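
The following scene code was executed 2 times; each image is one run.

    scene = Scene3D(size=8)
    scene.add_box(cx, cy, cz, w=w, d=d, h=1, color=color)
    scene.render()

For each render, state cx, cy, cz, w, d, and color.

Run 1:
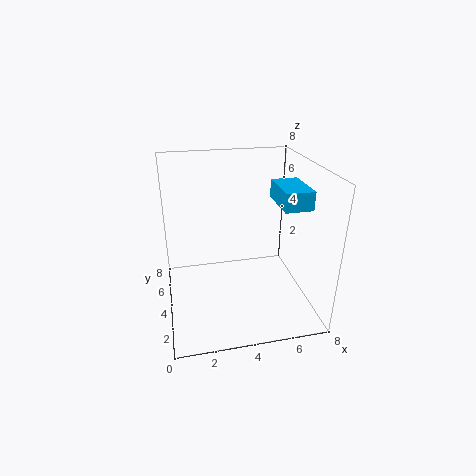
cx = 6
cy = 2.25
cz = 6
w = 1.5
d = 2.5
color = 'deepskyblue'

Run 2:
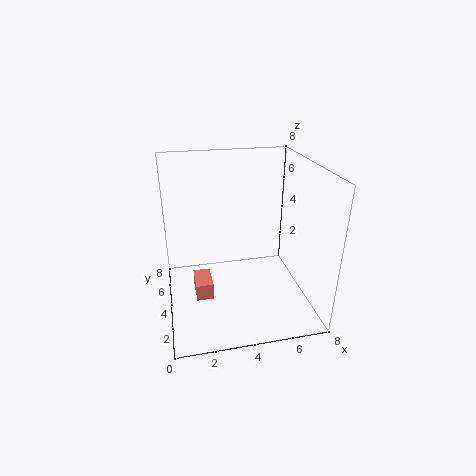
cx = 1.5
cy = 3.75
cz = 0.25
w = 1
d = 1.75
color = 'salmon'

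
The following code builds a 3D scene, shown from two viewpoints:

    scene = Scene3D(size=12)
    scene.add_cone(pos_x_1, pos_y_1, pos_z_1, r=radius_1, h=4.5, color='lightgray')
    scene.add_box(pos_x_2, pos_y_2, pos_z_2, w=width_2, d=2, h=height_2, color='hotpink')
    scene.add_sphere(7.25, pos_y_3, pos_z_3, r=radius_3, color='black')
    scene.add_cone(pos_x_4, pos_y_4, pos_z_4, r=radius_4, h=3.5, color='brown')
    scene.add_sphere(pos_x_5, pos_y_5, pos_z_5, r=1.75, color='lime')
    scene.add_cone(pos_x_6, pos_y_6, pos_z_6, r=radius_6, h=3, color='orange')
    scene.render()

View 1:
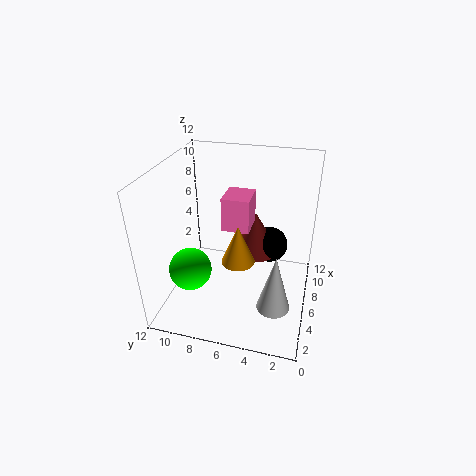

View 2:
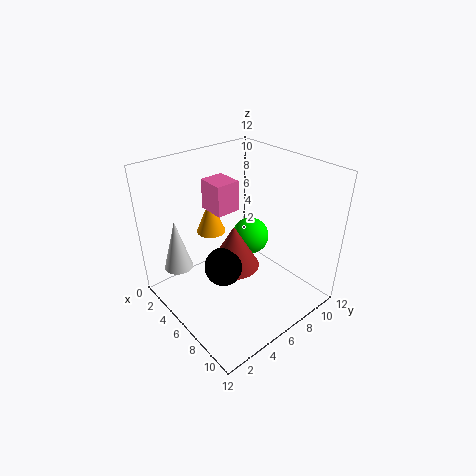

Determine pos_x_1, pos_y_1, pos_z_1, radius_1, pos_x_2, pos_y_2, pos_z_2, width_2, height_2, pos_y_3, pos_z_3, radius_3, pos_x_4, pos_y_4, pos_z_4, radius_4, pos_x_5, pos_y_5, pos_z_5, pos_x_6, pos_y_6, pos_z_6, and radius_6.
pos_x_1 = 2.25, pos_y_1 = 2.25, pos_z_1 = 2.75, radius_1 = 1.25, pos_x_2 = 3.25, pos_y_2 = 4.5, pos_z_2 = 8.25, width_2 = 2.25, height_2 = 2.5, pos_y_3 = 3.5, pos_z_3 = 5, radius_3 = 1.5, pos_x_4 = 7, pos_y_4 = 4.75, pos_z_4 = 4.5, radius_4 = 2, pos_x_5 = 3.75, pos_y_5 = 9.5, pos_z_5 = 3.75, pos_x_6 = 3.25, pos_y_6 = 5.25, pos_z_6 = 5.75, radius_6 = 1.25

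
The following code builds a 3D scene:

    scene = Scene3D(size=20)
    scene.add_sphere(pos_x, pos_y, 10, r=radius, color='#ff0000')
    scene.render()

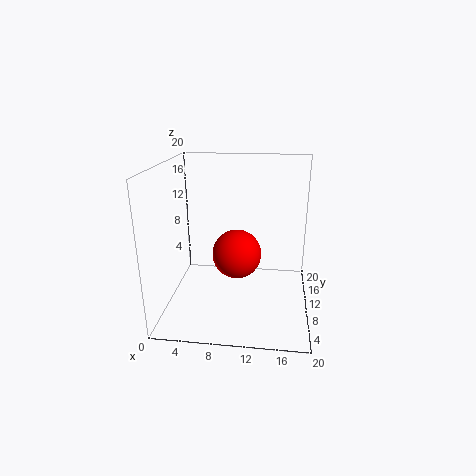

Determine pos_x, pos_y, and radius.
pos_x = 10.5, pos_y = 5, radius = 3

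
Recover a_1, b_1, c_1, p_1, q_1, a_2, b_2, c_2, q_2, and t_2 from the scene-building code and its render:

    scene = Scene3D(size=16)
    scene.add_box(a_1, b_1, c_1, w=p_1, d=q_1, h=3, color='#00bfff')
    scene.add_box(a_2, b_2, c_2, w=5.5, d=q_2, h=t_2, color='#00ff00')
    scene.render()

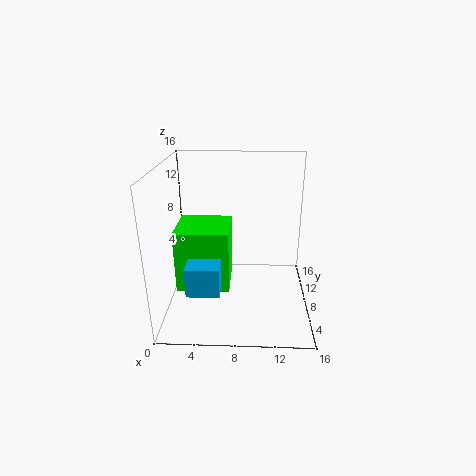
a_1 = 3.25, b_1 = 1.25, c_1 = 4.75, p_1 = 3.25, q_1 = 2.25, a_2 = 1.75, b_2 = 3.75, c_2 = 3.75, q_2 = 5.25, t_2 = 6.5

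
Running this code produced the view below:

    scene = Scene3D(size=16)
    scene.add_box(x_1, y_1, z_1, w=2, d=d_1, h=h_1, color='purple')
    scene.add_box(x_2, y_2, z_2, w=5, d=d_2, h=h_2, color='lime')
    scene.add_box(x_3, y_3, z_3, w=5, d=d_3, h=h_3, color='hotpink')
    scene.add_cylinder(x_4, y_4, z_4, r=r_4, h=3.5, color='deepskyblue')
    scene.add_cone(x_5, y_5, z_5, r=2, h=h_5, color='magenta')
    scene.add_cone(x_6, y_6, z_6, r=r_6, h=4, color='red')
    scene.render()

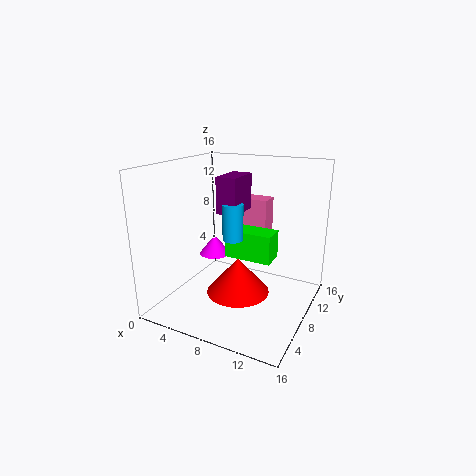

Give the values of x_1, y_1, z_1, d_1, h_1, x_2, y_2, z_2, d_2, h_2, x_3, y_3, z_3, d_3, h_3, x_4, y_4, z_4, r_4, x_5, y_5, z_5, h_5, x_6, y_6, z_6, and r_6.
x_1 = 8
y_1 = 3.5
z_1 = 12
d_1 = 3.5
h_1 = 3.5
x_2 = 7.5
y_2 = 6
z_2 = 6.5
d_2 = 2.5
h_2 = 3
x_3 = 4
y_3 = 13.5
z_3 = 5
d_3 = 2.5
h_3 = 6
x_4 = 9.5
y_4 = 4
z_4 = 9.5
r_4 = 1
x_5 = 2.5
y_5 = 12
z_5 = 3.5
h_5 = 2.5
x_6 = 8.5
y_6 = 7
z_6 = 2
r_6 = 3.5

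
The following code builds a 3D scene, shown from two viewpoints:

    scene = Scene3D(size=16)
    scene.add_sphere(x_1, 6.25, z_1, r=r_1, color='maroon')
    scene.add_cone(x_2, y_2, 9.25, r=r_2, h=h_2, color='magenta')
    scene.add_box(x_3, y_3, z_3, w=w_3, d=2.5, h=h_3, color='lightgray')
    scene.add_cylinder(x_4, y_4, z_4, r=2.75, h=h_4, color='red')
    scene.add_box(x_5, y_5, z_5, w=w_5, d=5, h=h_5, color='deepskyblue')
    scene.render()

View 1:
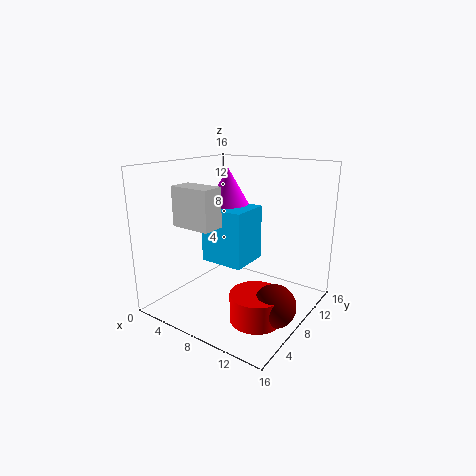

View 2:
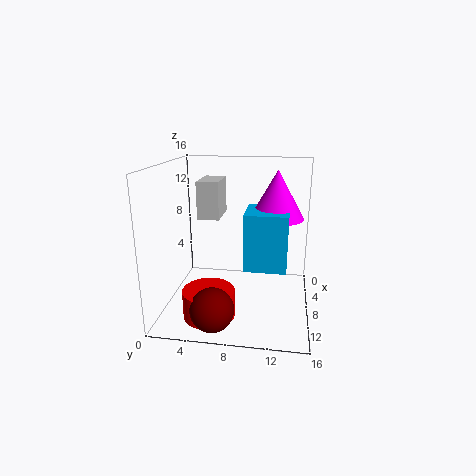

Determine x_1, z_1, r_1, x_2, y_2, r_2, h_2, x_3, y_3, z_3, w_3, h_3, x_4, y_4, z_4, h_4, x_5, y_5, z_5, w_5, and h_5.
x_1 = 13.75, z_1 = 2.25, r_1 = 2.25, x_2 = 3.75, y_2 = 12, r_2 = 3.25, h_2 = 5.75, x_3 = 3, y_3 = 3.25, z_3 = 9.75, w_3 = 4.5, h_3 = 4.25, x_4 = 12, y_4 = 5.5, z_4 = 0.5, h_4 = 3, x_5 = 2.25, y_5 = 8.5, z_5 = 3.75, w_5 = 5.5, h_5 = 6.75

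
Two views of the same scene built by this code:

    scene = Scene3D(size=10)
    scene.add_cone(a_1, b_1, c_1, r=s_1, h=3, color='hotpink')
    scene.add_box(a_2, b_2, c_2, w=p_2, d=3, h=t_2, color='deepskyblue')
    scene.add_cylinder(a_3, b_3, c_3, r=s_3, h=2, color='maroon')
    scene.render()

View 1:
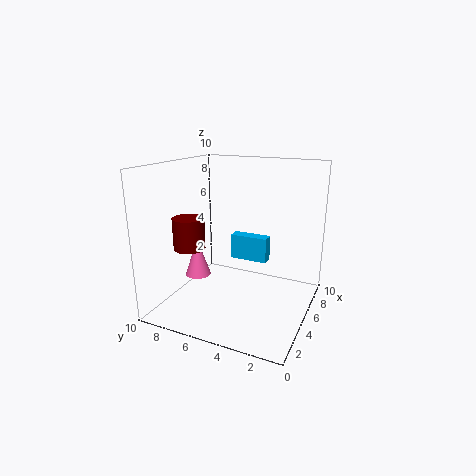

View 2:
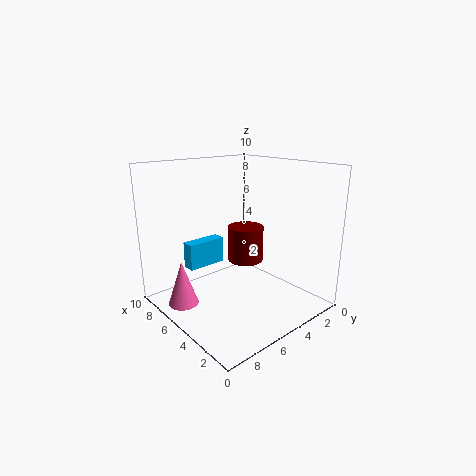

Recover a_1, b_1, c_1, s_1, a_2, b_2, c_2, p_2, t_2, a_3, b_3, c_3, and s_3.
a_1 = 6; b_1 = 9; c_1 = 1; s_1 = 1; a_2 = 8; b_2 = 4; c_2 = 2; p_2 = 1; t_2 = 2; a_3 = 2; b_3 = 7; c_3 = 5; s_3 = 1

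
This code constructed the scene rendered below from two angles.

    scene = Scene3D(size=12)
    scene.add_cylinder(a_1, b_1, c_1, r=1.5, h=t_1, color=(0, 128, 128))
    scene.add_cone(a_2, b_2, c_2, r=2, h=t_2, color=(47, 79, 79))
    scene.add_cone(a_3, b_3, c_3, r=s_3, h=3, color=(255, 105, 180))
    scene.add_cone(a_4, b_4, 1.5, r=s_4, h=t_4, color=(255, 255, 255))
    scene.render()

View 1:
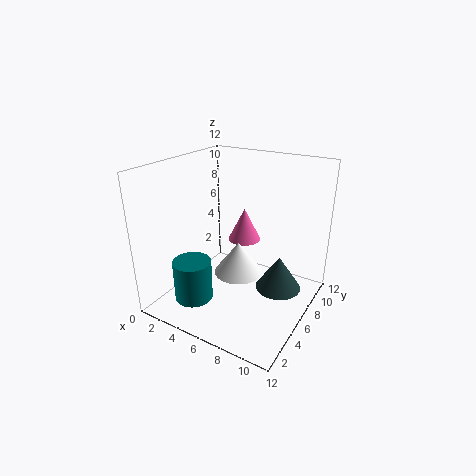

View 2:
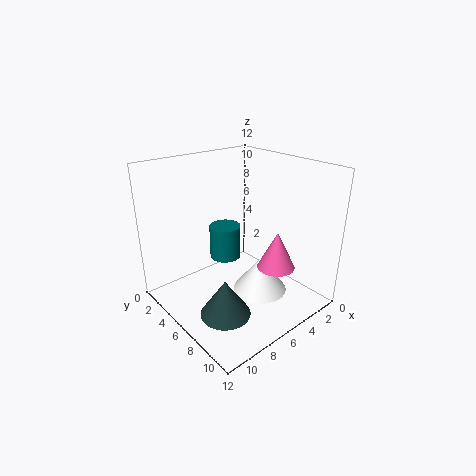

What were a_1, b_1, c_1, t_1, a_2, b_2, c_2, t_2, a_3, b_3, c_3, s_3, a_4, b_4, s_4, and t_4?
a_1 = 4.25; b_1 = 2; c_1 = 2; t_1 = 3.25; a_2 = 9; b_2 = 8; c_2 = 1; t_2 = 3; a_3 = 4.75; b_3 = 9.25; c_3 = 4.25; s_3 = 1.5; a_4 = 5; b_4 = 7.75; s_4 = 2.25; t_4 = 3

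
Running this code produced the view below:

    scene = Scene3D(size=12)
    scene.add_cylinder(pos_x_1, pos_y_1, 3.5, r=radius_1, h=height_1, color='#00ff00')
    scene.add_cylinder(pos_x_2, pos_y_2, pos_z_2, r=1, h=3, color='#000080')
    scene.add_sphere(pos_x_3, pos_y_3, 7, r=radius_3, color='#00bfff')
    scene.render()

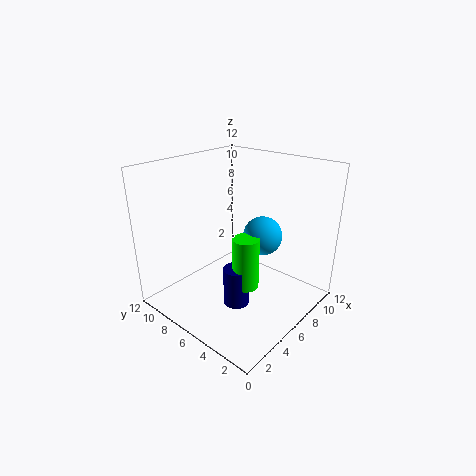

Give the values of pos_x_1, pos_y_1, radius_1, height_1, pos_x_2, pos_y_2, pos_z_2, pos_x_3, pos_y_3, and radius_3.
pos_x_1 = 4
pos_y_1 = 3.5
radius_1 = 1
height_1 = 4
pos_x_2 = 3.5
pos_y_2 = 4
pos_z_2 = 2
pos_x_3 = 6
pos_y_3 = 3.5
radius_3 = 1.5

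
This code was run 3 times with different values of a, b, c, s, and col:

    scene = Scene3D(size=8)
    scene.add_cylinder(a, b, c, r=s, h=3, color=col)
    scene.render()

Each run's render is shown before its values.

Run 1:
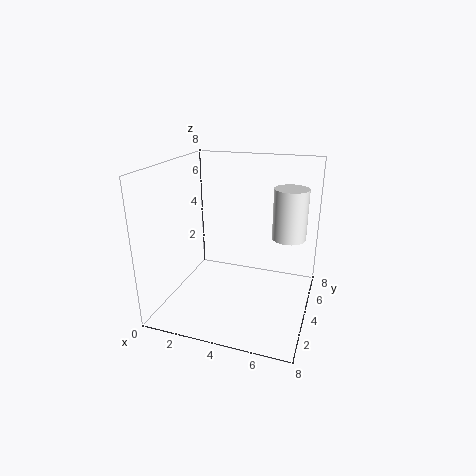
a = 6.5
b = 6
c = 3.5
s = 1
col = 'white'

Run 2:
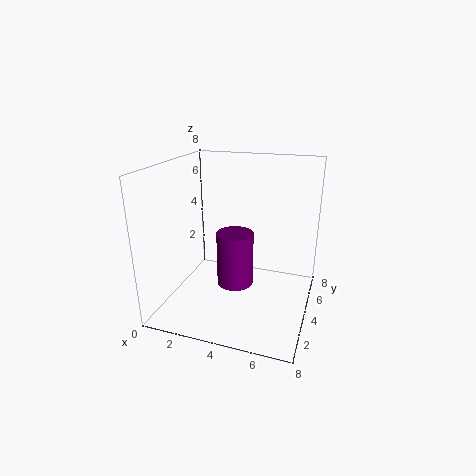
a = 4
b = 3.5
c = 1.5
s = 1
col = 'purple'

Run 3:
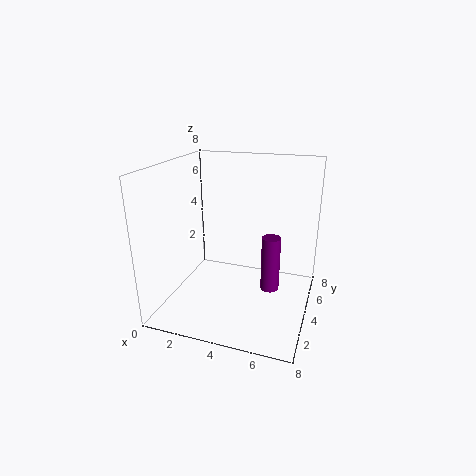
a = 6
b = 3.5
c = 1.5
s = 0.5
col = 'purple'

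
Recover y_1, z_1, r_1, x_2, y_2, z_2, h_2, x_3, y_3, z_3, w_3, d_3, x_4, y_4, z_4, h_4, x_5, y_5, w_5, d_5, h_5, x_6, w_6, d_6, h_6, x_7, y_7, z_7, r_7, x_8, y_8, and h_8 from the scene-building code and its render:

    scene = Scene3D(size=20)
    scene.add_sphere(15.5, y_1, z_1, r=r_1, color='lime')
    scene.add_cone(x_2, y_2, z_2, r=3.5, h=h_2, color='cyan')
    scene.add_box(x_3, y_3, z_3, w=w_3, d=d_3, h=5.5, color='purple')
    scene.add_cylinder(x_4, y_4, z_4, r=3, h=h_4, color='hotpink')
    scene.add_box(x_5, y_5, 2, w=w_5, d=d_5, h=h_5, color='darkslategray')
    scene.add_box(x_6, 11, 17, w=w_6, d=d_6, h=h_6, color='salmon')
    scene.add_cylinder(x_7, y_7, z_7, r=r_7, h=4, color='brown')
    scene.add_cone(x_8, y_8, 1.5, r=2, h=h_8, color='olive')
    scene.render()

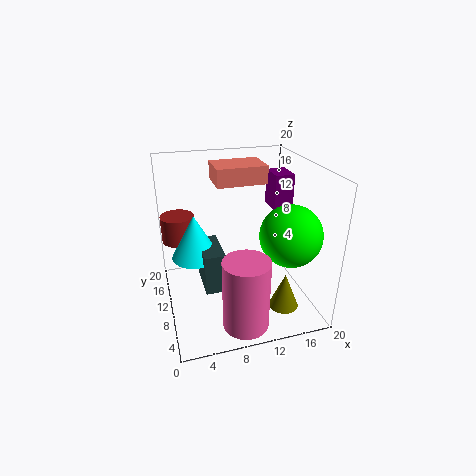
y_1 = 5, z_1 = 12, r_1 = 4, x_2 = 4.5, y_2 = 13.5, z_2 = 6, h_2 = 6.5, x_3 = 17, y_3 = 14, z_3 = 11.5, w_3 = 3, d_3 = 4, x_4 = 9, y_4 = 3, z_4 = 1, h_4 = 9.5, x_5 = 5, y_5 = 9, w_5 = 3, d_5 = 6.5, h_5 = 6, x_6 = 7.5, w_6 = 7, d_6 = 5, h_6 = 2.5, x_7 = 2.5, y_7 = 16.5, z_7 = 7.5, r_7 = 2.5, x_8 = 15, y_8 = 4.5, h_8 = 5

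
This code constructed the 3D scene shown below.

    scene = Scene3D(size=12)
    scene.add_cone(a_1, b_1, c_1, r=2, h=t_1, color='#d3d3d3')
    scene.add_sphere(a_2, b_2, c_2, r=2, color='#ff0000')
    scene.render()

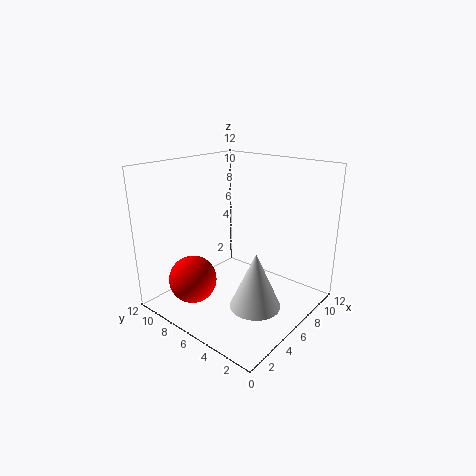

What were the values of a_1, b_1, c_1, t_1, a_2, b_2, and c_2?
a_1 = 4.5
b_1 = 3
c_1 = 1.5
t_1 = 4.5
a_2 = 3
b_2 = 8.5
c_2 = 2.5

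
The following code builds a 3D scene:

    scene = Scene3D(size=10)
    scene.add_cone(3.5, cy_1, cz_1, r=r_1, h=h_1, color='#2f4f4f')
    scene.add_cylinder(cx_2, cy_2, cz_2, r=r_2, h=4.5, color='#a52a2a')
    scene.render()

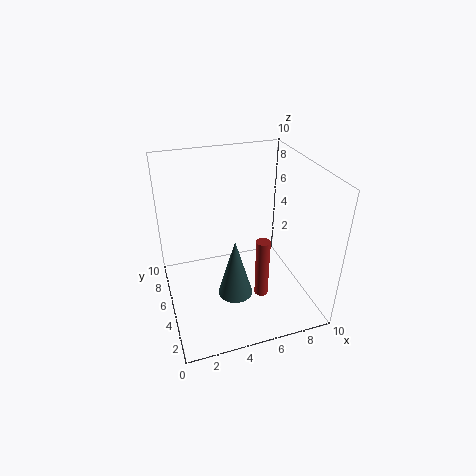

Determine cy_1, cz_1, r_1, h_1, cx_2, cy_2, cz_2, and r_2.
cy_1 = 1, cz_1 = 4, r_1 = 1, h_1 = 3.5, cx_2 = 6.5, cy_2 = 4, cz_2 = 0.5, r_2 = 0.5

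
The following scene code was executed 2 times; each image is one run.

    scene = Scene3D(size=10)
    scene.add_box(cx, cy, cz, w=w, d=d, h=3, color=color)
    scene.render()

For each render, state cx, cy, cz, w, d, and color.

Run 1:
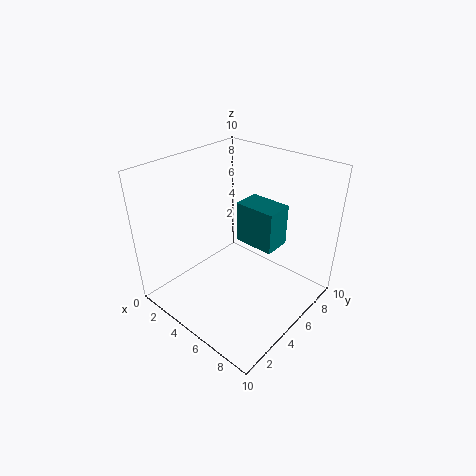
cx = 4; cy = 6; cz = 4; w = 3; d = 2; color = 'teal'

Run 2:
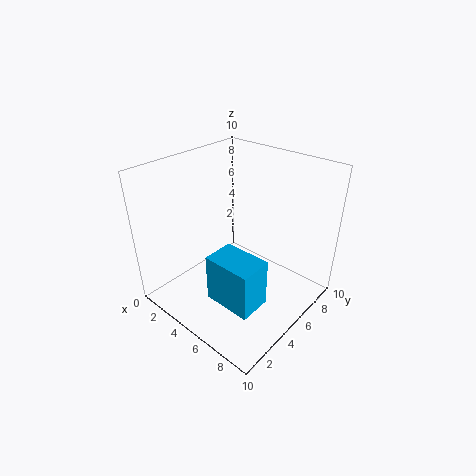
cx = 6; cy = 1; cz = 3; w = 3; d = 2; color = 'deepskyblue'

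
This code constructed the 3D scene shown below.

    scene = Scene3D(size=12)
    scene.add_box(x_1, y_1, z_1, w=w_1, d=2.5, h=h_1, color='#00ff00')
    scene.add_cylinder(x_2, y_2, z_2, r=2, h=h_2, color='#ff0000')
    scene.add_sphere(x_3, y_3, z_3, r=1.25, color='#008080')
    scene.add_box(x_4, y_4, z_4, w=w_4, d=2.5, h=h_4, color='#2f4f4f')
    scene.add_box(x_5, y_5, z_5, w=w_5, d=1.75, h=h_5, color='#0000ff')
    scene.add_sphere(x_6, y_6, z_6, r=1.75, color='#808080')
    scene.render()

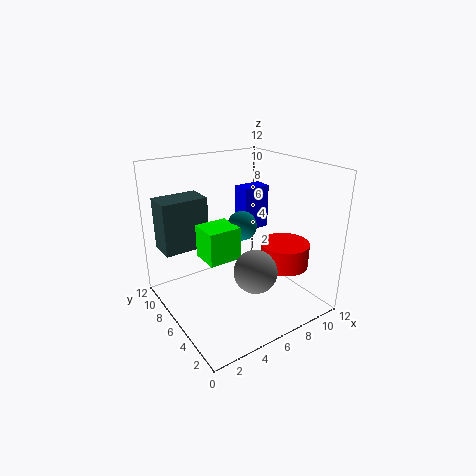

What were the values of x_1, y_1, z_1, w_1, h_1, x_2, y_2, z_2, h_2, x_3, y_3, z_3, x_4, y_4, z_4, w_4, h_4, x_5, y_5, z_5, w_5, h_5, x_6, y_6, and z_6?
x_1 = 3; y_1 = 5.25; z_1 = 4.5; w_1 = 2.75; h_1 = 2.75; x_2 = 9; y_2 = 3.5; z_2 = 3.75; h_2 = 2; x_3 = 6.75; y_3 = 6.5; z_3 = 6.75; x_4 = 0.75; y_4 = 8.75; z_4 = 4.5; w_4 = 4; h_4 = 4.5; x_5 = 9.25; y_5 = 9.5; z_5 = 4.5; w_5 = 2.75; h_5 = 4.25; x_6 = 6; y_6 = 3.5; z_6 = 4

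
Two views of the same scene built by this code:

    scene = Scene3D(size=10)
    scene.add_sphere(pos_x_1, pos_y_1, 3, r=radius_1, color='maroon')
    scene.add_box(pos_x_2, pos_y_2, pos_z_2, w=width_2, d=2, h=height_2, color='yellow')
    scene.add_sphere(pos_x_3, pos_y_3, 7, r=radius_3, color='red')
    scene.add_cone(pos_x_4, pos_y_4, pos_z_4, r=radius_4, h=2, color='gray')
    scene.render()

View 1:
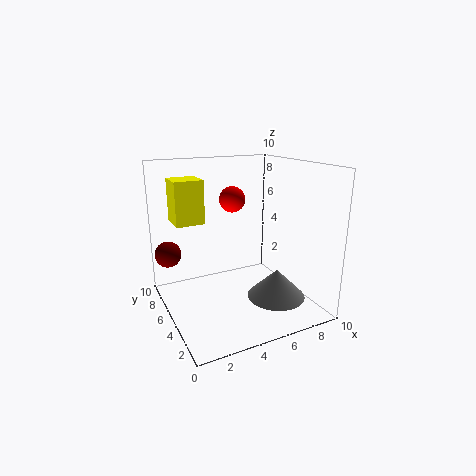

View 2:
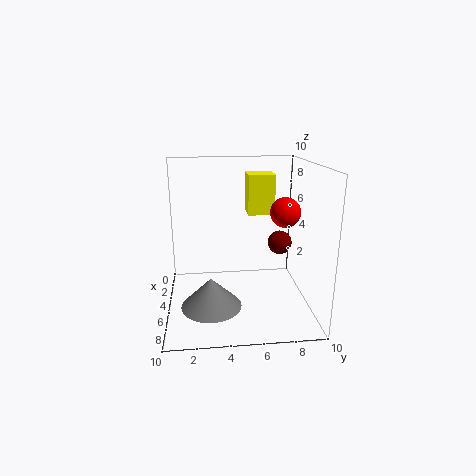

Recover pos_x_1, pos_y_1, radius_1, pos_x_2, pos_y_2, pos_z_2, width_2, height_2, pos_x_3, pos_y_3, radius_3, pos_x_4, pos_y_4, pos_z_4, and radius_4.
pos_x_1 = 1, pos_y_1 = 9, radius_1 = 1, pos_x_2 = 1, pos_y_2 = 6, pos_z_2 = 6, width_2 = 2, height_2 = 3, pos_x_3 = 6, pos_y_3 = 8, radius_3 = 1, pos_x_4 = 7, pos_y_4 = 3, pos_z_4 = 1, radius_4 = 2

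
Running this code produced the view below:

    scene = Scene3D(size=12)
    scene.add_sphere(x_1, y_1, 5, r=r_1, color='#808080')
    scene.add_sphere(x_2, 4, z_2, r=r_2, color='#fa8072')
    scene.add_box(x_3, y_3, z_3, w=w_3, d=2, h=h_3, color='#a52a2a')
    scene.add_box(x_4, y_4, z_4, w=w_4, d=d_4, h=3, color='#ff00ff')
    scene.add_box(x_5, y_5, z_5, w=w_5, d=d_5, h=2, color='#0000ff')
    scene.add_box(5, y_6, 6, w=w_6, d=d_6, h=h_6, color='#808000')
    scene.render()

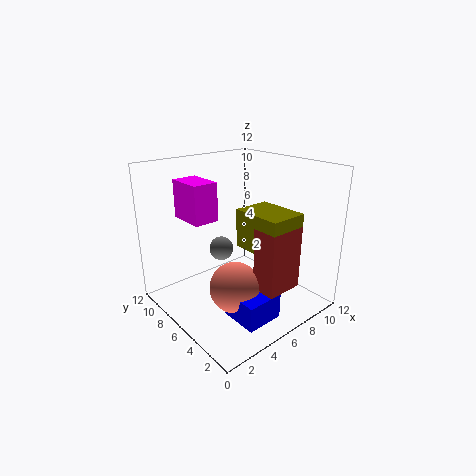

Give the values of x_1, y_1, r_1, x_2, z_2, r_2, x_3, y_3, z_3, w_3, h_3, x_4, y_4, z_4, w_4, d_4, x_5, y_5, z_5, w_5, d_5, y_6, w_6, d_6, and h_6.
x_1 = 5, y_1 = 7, r_1 = 1, x_2 = 4, z_2 = 3, r_2 = 2, x_3 = 5, y_3 = 1, z_3 = 3, w_3 = 3, h_3 = 5, x_4 = 2, y_4 = 6, z_4 = 8, w_4 = 2, d_4 = 3, x_5 = 3, y_5 = 1, z_5 = 1, w_5 = 3, d_5 = 3, y_6 = 1, w_6 = 3, d_6 = 4, h_6 = 3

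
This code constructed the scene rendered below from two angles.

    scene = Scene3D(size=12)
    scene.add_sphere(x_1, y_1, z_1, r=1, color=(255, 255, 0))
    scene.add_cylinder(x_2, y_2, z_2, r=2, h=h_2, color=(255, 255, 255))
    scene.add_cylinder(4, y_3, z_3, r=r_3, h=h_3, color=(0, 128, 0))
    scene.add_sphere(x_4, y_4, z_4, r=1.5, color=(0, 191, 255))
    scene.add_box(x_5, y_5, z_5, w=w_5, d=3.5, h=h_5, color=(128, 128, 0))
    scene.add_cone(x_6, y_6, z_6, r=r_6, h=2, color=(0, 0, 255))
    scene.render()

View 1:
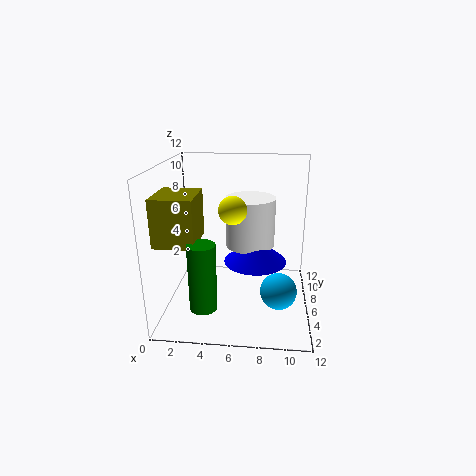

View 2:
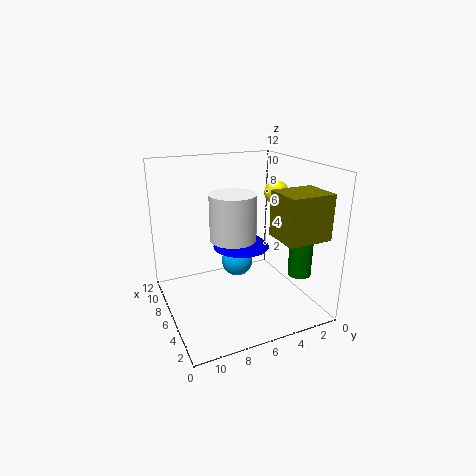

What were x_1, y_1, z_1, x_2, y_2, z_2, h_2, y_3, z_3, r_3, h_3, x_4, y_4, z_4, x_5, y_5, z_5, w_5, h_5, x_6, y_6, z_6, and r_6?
x_1 = 6; y_1 = 2.5; z_1 = 9.5; x_2 = 7; y_2 = 6; z_2 = 5.5; h_2 = 4; y_3 = 1; z_3 = 2.5; r_3 = 1; h_3 = 5; x_4 = 9.5; y_4 = 4.5; z_4 = 2; x_5 = 0.5; y_5 = 1; z_5 = 7; w_5 = 3; h_5 = 3.5; x_6 = 7.5; y_6 = 5; z_6 = 4.5; r_6 = 2.5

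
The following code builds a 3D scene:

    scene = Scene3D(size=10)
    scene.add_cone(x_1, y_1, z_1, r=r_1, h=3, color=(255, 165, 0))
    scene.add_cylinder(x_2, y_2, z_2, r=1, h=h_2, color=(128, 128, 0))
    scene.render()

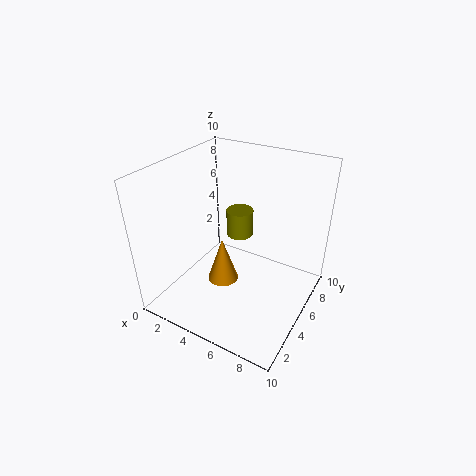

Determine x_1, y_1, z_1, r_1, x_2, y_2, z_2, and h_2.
x_1 = 5
y_1 = 3
z_1 = 3
r_1 = 1
x_2 = 4
y_2 = 7
z_2 = 4
h_2 = 2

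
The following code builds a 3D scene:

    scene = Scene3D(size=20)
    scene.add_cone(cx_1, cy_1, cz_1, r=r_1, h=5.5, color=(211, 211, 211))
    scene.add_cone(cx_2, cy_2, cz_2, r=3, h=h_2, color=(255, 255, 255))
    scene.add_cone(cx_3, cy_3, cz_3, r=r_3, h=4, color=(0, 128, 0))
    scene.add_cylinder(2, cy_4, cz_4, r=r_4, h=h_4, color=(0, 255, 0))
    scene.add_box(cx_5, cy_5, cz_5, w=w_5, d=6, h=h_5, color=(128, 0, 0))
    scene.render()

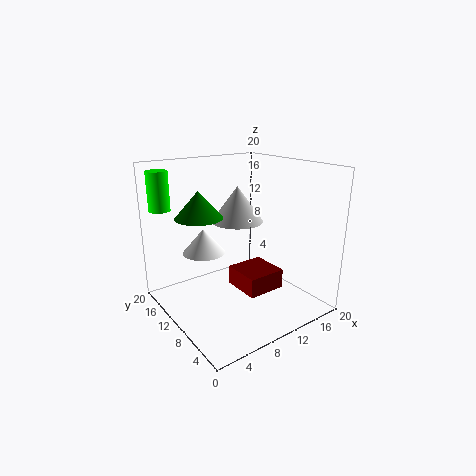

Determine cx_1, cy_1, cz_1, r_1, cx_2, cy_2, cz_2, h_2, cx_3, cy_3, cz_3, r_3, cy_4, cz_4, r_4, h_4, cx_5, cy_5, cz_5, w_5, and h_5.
cx_1 = 13.5
cy_1 = 15
cz_1 = 10.5
r_1 = 4
cx_2 = 6.5
cy_2 = 13.5
cz_2 = 7.5
h_2 = 3.5
cx_3 = 7
cy_3 = 15.5
cz_3 = 12
r_3 = 3.5
cy_4 = 17.5
cz_4 = 13.5
r_4 = 1.5
h_4 = 5.5
cx_5 = 11.5
cy_5 = 8.5
cz_5 = 0.5
w_5 = 6
h_5 = 3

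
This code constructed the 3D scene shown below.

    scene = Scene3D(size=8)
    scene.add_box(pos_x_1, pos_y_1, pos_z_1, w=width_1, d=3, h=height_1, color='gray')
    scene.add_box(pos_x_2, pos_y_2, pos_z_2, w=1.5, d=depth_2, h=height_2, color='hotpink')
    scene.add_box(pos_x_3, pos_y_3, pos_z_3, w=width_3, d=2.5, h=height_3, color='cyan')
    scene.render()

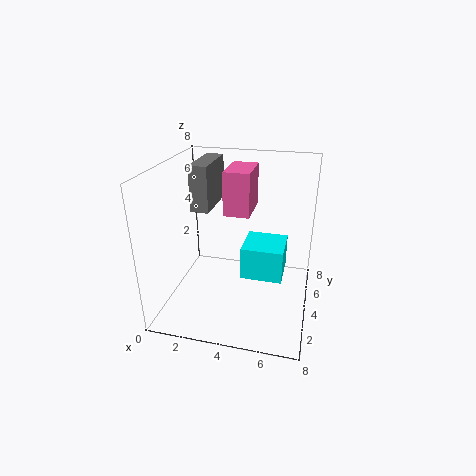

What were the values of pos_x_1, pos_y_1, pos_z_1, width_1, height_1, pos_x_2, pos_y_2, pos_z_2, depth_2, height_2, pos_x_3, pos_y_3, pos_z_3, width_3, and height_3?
pos_x_1 = 1.5; pos_y_1 = 3.5; pos_z_1 = 5.5; width_1 = 1; height_1 = 2.5; pos_x_2 = 3; pos_y_2 = 4.5; pos_z_2 = 5; depth_2 = 2.5; height_2 = 2.5; pos_x_3 = 4; pos_y_3 = 4.5; pos_z_3 = 1; width_3 = 2.5; height_3 = 2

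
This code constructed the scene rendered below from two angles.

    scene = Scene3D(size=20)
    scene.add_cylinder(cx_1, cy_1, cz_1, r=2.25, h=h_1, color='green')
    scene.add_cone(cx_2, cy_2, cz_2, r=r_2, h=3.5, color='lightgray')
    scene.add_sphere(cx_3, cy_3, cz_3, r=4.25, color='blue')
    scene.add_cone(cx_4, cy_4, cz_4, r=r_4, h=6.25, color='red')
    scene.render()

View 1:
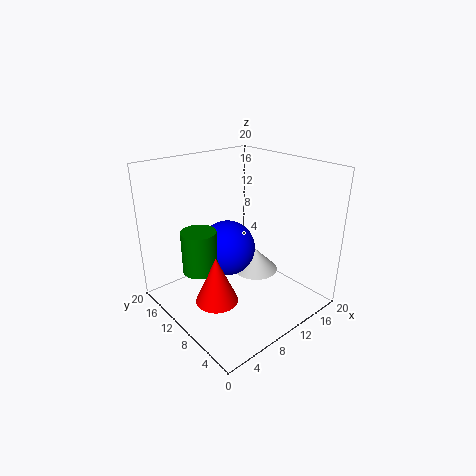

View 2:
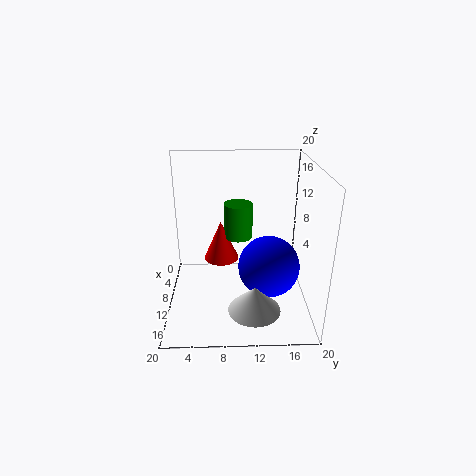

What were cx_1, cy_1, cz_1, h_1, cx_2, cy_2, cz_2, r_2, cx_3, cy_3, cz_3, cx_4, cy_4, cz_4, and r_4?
cx_1 = 3.75, cy_1 = 10.25, cz_1 = 7.25, h_1 = 5.5, cx_2 = 15.5, cy_2 = 12, cz_2 = 2, r_2 = 3.5, cx_3 = 11.5, cy_3 = 14.25, cz_3 = 6.25, cx_4 = 4.25, cy_4 = 7.5, cz_4 = 3.75, r_4 = 2.75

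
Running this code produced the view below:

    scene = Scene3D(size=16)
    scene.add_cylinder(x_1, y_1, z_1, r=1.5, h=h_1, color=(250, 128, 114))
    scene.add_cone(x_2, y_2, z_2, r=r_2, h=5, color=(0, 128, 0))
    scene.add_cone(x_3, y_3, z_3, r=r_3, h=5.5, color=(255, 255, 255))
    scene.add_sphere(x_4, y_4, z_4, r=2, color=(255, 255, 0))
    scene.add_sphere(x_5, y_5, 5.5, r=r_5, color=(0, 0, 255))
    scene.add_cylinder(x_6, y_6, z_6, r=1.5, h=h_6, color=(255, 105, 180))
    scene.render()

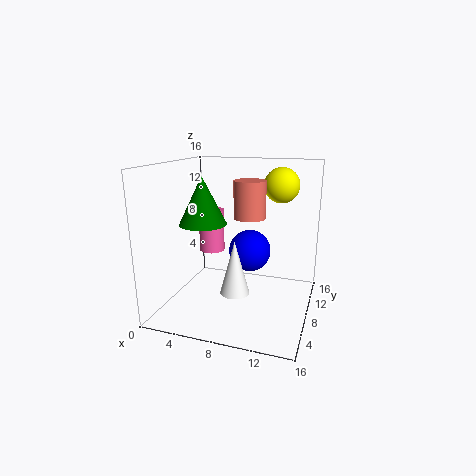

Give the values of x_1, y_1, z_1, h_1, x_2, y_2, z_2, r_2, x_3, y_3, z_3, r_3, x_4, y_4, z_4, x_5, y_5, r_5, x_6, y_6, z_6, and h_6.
x_1 = 10.5, y_1 = 4, z_1 = 11.5, h_1 = 3.5, x_2 = 5, y_2 = 5.5, z_2 = 10, r_2 = 2.5, x_3 = 9, y_3 = 4, z_3 = 3.5, r_3 = 1.5, x_4 = 12, y_4 = 11.5, z_4 = 13.5, x_5 = 8.5, y_5 = 11, r_5 = 2.5, x_6 = 4, y_6 = 10, z_6 = 5.5, h_6 = 5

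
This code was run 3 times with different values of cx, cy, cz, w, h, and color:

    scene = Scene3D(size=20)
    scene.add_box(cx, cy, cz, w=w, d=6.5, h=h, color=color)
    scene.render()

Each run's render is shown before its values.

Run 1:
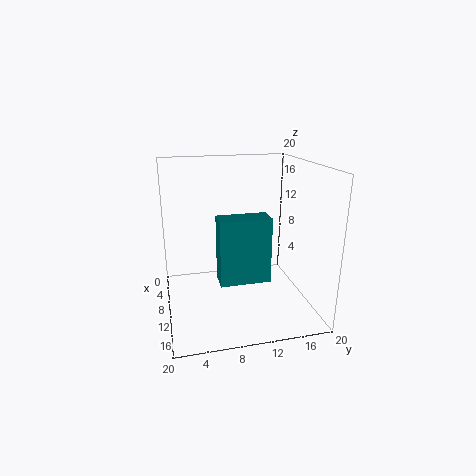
cx = 12.5
cy = 6.5
cz = 5.75
w = 3
h = 8.5
color = 'teal'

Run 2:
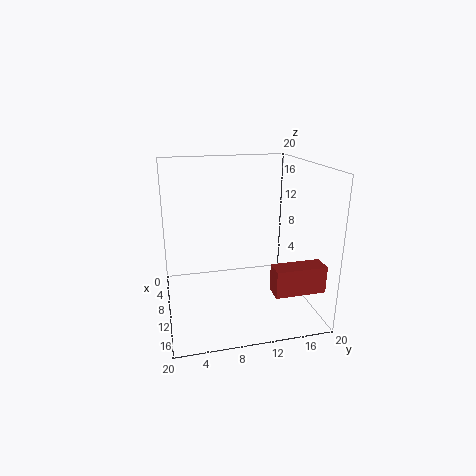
cx = 16
cy = 12.75
cz = 5
w = 2.5
h = 3.5
color = 'brown'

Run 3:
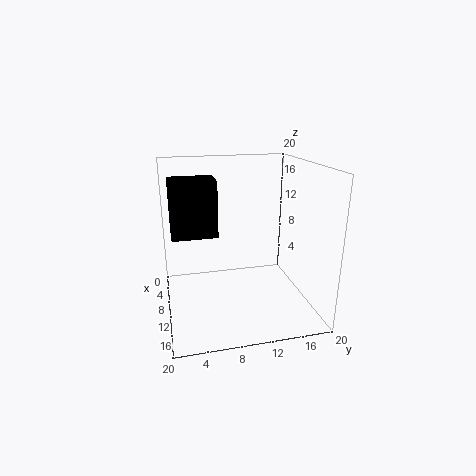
cx = 3.75
cy = 1
cz = 9.75
w = 5
h = 8
color = 'black'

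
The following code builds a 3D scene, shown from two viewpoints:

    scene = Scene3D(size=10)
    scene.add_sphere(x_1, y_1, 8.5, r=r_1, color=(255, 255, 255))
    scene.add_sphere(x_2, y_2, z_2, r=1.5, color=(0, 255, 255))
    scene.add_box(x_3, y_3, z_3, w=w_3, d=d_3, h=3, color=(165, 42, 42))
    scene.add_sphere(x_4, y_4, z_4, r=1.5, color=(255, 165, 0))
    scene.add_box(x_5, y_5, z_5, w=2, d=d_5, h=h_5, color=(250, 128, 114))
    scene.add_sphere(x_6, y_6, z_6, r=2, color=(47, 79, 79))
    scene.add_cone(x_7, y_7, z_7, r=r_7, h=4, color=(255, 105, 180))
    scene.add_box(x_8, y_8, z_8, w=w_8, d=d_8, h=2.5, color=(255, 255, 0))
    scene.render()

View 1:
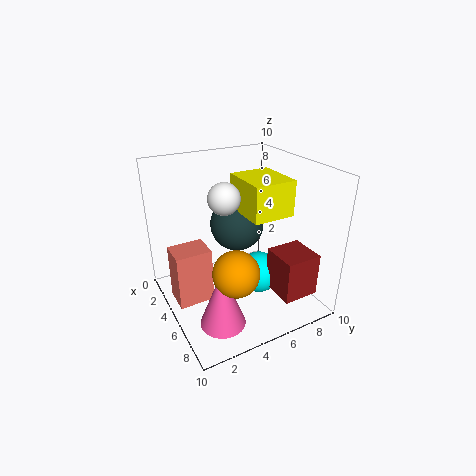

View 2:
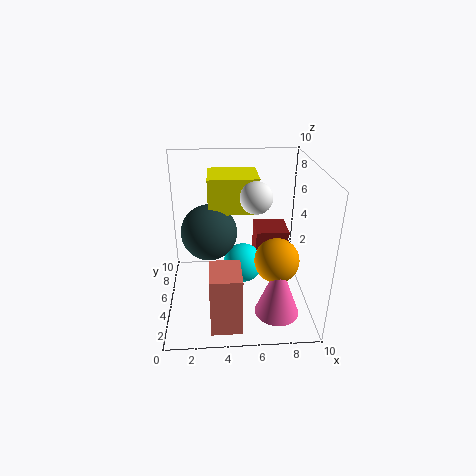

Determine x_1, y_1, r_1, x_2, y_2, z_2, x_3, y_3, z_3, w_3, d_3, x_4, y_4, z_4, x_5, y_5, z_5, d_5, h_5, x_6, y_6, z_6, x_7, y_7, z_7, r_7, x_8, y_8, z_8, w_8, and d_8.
x_1 = 6
y_1 = 3.5
r_1 = 1
x_2 = 5.5
y_2 = 6.5
z_2 = 2
x_3 = 6.5
y_3 = 6.5
z_3 = 1.5
w_3 = 2.5
d_3 = 2.5
x_4 = 7.5
y_4 = 3.5
z_4 = 4
x_5 = 3
y_5 = 0.5
z_5 = 0.5
d_5 = 2.5
h_5 = 4
x_6 = 3
y_6 = 6
z_6 = 5
x_7 = 7.5
y_7 = 2.5
z_7 = 0.5
r_7 = 1.5
x_8 = 3
y_8 = 5.5
z_8 = 6.5
w_8 = 3.5
d_8 = 3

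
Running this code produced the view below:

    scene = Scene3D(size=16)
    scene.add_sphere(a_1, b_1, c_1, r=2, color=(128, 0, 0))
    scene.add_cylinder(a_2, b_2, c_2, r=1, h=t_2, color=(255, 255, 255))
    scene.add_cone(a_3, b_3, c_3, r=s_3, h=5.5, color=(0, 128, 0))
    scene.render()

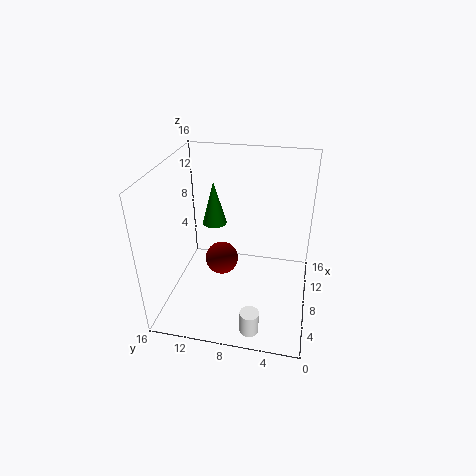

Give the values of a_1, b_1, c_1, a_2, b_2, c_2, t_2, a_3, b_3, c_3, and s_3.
a_1 = 10, b_1 = 10.5, c_1 = 3.5, a_2 = 2, b_2 = 5.5, c_2 = 0.5, t_2 = 2.5, a_3 = 12.5, b_3 = 12, c_3 = 7, s_3 = 1.5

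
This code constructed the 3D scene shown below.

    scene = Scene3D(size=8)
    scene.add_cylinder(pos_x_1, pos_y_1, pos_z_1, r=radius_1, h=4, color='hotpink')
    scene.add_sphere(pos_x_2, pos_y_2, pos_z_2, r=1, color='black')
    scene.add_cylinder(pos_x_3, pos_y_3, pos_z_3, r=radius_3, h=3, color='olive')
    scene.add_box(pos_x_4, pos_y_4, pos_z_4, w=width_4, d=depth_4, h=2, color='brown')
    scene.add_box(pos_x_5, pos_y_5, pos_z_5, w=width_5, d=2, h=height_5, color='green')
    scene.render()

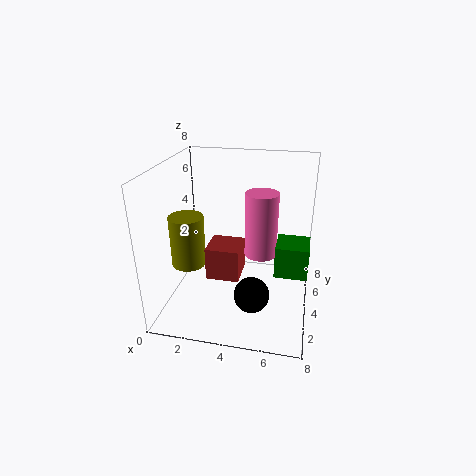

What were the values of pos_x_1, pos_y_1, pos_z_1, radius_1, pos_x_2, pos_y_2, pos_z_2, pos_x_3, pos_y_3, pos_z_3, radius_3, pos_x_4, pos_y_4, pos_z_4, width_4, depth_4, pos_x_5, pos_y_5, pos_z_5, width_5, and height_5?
pos_x_1 = 5, pos_y_1 = 6, pos_z_1 = 2, radius_1 = 1, pos_x_2 = 5, pos_y_2 = 3, pos_z_2 = 1, pos_x_3 = 1, pos_y_3 = 4, pos_z_3 = 2, radius_3 = 1, pos_x_4 = 2, pos_y_4 = 4, pos_z_4 = 1, width_4 = 2, depth_4 = 2, pos_x_5 = 6, pos_y_5 = 5, pos_z_5 = 1, width_5 = 2, height_5 = 2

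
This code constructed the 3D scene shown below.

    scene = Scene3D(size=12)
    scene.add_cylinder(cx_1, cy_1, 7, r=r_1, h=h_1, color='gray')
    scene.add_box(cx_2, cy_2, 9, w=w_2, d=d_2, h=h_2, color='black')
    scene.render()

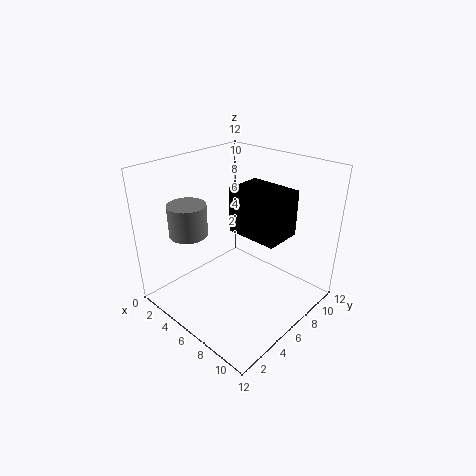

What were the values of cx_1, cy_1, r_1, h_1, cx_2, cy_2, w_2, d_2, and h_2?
cx_1 = 4
cy_1 = 2.5
r_1 = 1.5
h_1 = 2.5
cx_2 = 8.5
cy_2 = 2.5
w_2 = 3.5
d_2 = 2.5
h_2 = 3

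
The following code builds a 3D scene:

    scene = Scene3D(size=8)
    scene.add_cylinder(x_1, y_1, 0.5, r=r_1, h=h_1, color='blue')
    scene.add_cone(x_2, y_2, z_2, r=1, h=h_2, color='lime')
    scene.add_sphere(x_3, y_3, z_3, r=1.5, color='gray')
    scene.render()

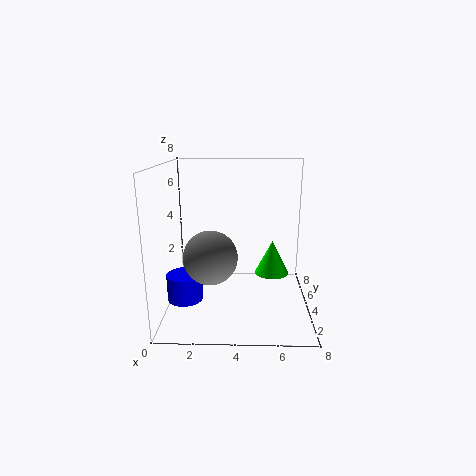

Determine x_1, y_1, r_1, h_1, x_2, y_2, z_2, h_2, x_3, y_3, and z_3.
x_1 = 1
y_1 = 3.5
r_1 = 1
h_1 = 1.5
x_2 = 6
y_2 = 5
z_2 = 1.5
h_2 = 2
x_3 = 2.5
y_3 = 3.5
z_3 = 3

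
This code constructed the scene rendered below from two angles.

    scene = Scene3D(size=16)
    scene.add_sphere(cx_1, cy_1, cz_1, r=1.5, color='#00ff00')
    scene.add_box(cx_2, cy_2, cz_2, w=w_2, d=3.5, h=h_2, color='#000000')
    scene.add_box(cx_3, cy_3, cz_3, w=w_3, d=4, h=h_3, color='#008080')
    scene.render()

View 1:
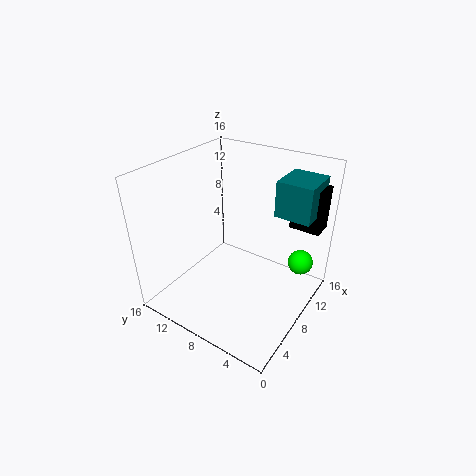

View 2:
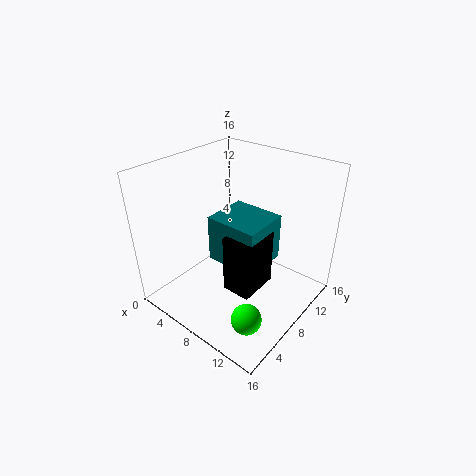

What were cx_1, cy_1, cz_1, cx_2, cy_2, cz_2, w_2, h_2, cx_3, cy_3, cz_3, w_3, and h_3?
cx_1 = 13.5, cy_1 = 2.5, cz_1 = 3.5, cx_2 = 12.5, cy_2 = 0.5, cz_2 = 8.5, w_2 = 2.5, h_2 = 5, cx_3 = 10.5, cy_3 = 1, cz_3 = 10.5, w_3 = 4.5, h_3 = 4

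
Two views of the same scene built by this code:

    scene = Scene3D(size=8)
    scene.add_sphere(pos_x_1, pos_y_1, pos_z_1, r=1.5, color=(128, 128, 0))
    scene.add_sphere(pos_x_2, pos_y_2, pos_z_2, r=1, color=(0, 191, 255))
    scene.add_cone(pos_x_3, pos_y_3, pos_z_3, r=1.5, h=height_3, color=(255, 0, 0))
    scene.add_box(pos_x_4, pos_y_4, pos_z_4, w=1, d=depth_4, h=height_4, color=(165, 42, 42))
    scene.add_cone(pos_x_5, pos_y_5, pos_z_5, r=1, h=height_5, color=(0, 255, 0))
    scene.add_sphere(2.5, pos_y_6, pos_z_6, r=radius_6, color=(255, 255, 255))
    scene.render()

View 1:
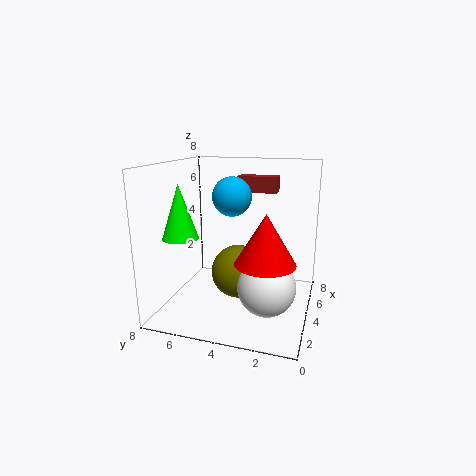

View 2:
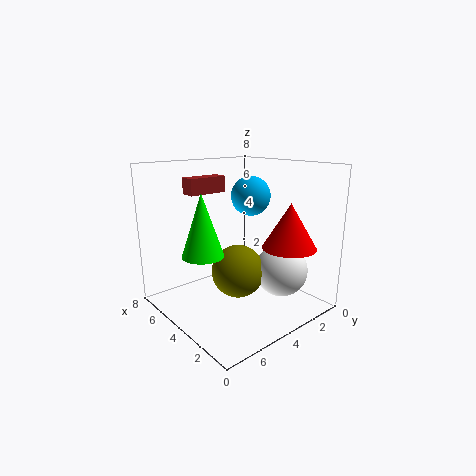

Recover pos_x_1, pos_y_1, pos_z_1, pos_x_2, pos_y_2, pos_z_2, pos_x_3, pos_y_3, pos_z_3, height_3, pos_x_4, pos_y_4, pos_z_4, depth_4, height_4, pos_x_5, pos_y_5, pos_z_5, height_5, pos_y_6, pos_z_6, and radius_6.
pos_x_1 = 4, pos_y_1 = 4, pos_z_1 = 2, pos_x_2 = 3, pos_y_2 = 4, pos_z_2 = 6.5, pos_x_3 = 2, pos_y_3 = 2, pos_z_3 = 3.5, height_3 = 2.5, pos_x_4 = 7, pos_y_4 = 2.5, pos_z_4 = 6, depth_4 = 2.5, height_4 = 1, pos_x_5 = 3, pos_y_5 = 7, pos_z_5 = 4, height_5 = 3, pos_y_6 = 2, pos_z_6 = 2, radius_6 = 1.5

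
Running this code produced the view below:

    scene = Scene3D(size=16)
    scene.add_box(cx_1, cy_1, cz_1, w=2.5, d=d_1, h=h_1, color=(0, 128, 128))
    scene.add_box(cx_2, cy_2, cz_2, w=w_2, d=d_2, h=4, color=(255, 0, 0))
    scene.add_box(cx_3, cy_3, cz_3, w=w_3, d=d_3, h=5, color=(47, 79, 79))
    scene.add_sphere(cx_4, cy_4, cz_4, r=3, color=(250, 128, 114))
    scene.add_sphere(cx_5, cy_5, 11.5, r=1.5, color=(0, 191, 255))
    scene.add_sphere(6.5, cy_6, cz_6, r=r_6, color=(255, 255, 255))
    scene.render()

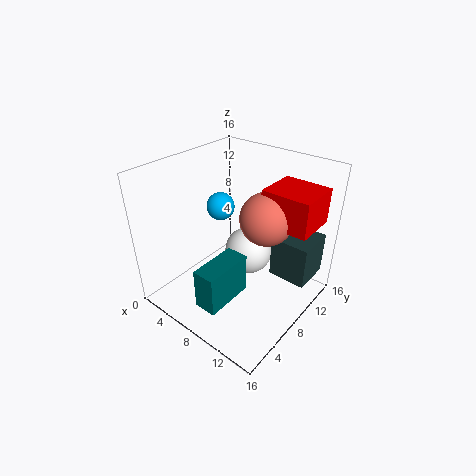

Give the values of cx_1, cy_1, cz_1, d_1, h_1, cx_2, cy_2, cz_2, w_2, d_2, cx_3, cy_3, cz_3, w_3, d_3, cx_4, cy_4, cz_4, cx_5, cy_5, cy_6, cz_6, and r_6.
cx_1 = 7.5; cy_1 = 1.5; cz_1 = 2.5; d_1 = 5.5; h_1 = 4.5; cx_2 = 9.5; cy_2 = 10; cz_2 = 9.5; w_2 = 5.5; d_2 = 5; cx_3 = 10.5; cy_3 = 11; cz_3 = 2.5; w_3 = 4.5; d_3 = 4.5; cx_4 = 10; cy_4 = 10.5; cz_4 = 10; cx_5 = 6; cy_5 = 7.5; cy_6 = 12; cz_6 = 3.5; r_6 = 3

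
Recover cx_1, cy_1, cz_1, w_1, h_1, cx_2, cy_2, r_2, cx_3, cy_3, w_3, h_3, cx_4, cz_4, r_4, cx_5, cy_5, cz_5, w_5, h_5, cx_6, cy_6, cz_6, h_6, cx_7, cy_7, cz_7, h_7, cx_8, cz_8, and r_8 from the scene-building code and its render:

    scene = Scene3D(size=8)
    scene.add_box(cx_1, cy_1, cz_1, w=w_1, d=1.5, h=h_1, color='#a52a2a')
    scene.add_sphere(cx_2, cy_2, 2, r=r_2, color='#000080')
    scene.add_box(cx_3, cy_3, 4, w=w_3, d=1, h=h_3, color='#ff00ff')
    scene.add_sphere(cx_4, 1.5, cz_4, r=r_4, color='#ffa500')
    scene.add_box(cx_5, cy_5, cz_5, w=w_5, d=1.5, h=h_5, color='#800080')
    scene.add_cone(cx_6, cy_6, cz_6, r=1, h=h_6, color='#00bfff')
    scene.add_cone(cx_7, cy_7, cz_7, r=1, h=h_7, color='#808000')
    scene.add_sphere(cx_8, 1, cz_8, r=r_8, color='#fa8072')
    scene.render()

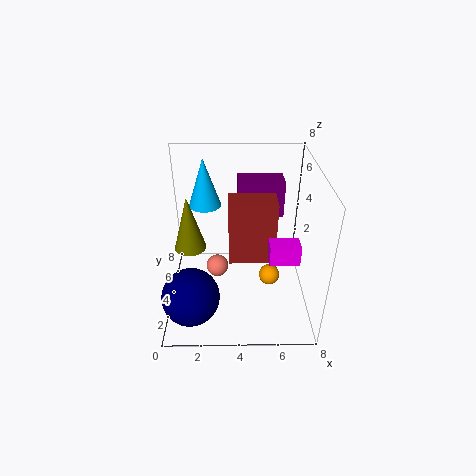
cx_1 = 3.5; cy_1 = 3; cz_1 = 3; w_1 = 2.5; h_1 = 3.5; cx_2 = 1.5; cy_2 = 1.5; r_2 = 1.5; cx_3 = 5.5; cy_3 = 1.5; w_3 = 1.5; h_3 = 1; cx_4 = 5.5; cz_4 = 3.5; r_4 = 0.5; cx_5 = 4; cy_5 = 4.5; cz_5 = 5; w_5 = 2.5; h_5 = 2; cx_6 = 2; cy_6 = 7; cz_6 = 4.5; h_6 = 3; cx_7 = 1; cy_7 = 6; cz_7 = 2; h_7 = 3.5; cx_8 = 3; cz_8 = 4.5; r_8 = 0.5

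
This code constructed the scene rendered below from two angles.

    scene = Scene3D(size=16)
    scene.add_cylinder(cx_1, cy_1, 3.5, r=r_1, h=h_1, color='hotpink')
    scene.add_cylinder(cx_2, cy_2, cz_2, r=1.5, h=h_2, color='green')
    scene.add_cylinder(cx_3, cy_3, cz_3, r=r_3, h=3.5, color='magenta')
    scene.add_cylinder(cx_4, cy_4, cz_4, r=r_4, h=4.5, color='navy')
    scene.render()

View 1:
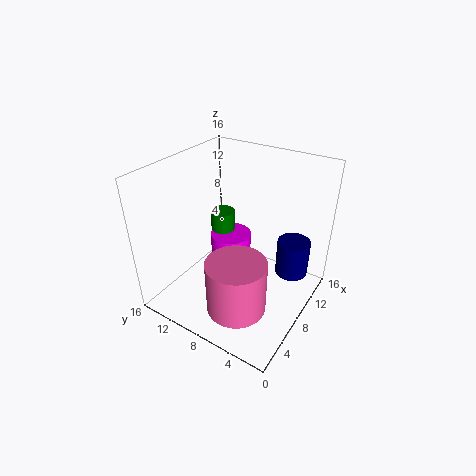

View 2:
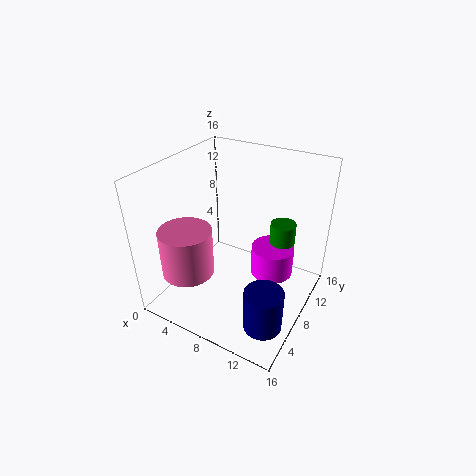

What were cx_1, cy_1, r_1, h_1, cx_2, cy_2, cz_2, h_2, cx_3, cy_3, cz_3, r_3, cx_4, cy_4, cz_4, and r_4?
cx_1 = 3
cy_1 = 5
r_1 = 3
h_1 = 5.5
cx_2 = 11.5
cy_2 = 12.5
cz_2 = 5.5
h_2 = 3
cx_3 = 11
cy_3 = 11
cz_3 = 2.5
r_3 = 2.5
cx_4 = 13.5
cy_4 = 3.5
cz_4 = 1.5
r_4 = 2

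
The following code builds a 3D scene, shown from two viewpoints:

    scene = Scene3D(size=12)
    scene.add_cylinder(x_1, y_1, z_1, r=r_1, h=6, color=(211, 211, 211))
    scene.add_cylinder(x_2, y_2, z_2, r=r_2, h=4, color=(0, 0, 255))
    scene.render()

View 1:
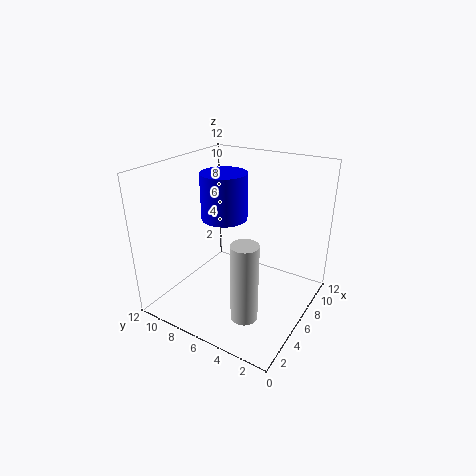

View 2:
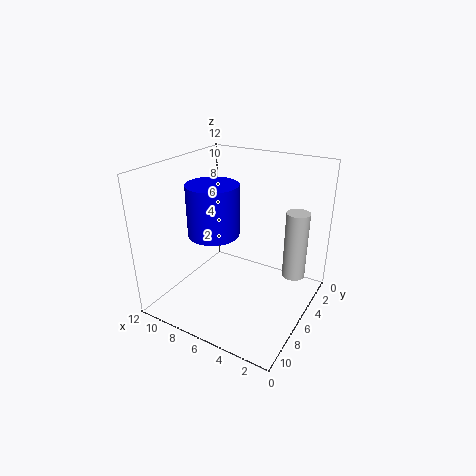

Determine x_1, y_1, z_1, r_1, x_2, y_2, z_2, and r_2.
x_1 = 2
y_1 = 3
z_1 = 2
r_1 = 1
x_2 = 7
y_2 = 8
z_2 = 7
r_2 = 2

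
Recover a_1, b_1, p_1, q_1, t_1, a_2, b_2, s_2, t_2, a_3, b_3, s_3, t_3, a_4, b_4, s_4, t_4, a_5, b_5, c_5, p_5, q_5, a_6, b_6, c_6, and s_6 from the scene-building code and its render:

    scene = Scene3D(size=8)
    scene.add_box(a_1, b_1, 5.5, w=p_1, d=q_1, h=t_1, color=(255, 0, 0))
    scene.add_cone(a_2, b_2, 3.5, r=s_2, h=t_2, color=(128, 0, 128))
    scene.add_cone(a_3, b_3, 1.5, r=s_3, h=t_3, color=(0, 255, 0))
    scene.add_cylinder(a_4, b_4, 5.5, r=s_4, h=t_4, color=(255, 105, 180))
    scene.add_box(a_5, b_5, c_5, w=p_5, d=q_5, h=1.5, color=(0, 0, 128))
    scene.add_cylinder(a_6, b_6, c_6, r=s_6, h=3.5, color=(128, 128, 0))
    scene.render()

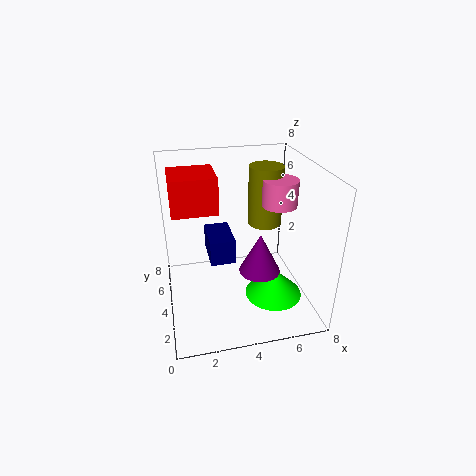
a_1 = 0.5, b_1 = 4, p_1 = 2.5, q_1 = 2.5, t_1 = 2, a_2 = 4.5, b_2 = 1.5, s_2 = 1, t_2 = 2, a_3 = 5.5, b_3 = 2, s_3 = 1.5, t_3 = 1.5, a_4 = 6.5, b_4 = 4.5, s_4 = 1, t_4 = 1.5, a_5 = 2.5, b_5 = 4.5, c_5 = 2, p_5 = 1.5, q_5 = 2.5, a_6 = 6, b_6 = 5.5, c_6 = 4, s_6 = 1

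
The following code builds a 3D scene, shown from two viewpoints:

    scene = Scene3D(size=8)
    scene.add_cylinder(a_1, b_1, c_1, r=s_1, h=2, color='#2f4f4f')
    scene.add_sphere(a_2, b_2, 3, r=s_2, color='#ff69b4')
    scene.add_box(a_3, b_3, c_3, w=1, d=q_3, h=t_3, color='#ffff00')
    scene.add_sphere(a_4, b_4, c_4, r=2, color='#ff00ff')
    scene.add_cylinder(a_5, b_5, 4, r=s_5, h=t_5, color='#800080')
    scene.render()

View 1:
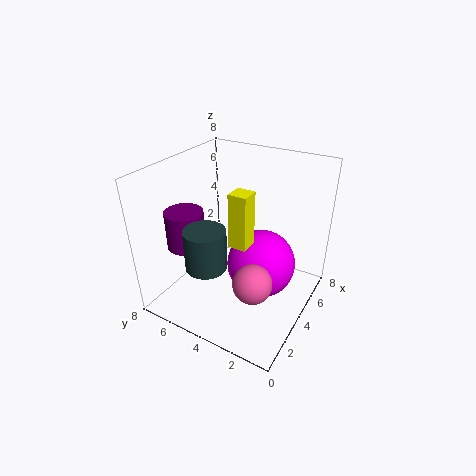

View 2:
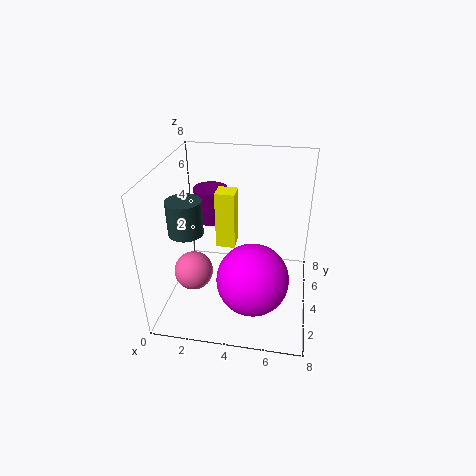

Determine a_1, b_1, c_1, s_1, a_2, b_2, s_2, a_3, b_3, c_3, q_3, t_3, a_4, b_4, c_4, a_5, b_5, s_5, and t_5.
a_1 = 1
b_1 = 4
c_1 = 4
s_1 = 1
a_2 = 2
b_2 = 2
s_2 = 1
a_3 = 3
b_3 = 3
c_3 = 4
q_3 = 1
t_3 = 3
a_4 = 5
b_4 = 3
c_4 = 2
a_5 = 2
b_5 = 6
s_5 = 1
t_5 = 2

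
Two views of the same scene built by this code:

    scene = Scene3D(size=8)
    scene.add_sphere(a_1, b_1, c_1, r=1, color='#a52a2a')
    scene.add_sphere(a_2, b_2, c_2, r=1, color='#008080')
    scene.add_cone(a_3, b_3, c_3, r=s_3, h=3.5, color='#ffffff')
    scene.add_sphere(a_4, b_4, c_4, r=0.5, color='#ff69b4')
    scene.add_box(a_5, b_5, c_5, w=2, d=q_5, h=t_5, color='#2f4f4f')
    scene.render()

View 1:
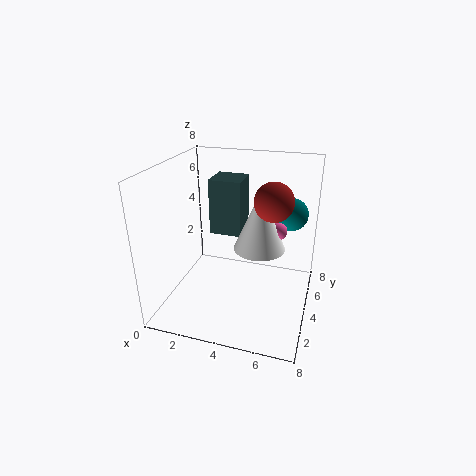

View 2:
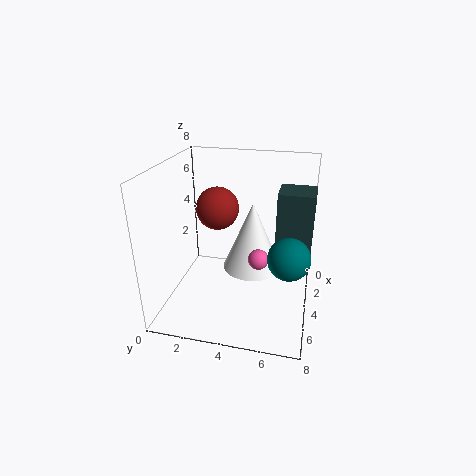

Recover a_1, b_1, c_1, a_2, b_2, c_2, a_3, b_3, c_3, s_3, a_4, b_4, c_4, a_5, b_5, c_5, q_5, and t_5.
a_1 = 6, b_1 = 3.5, c_1 = 6.5, a_2 = 6.5, b_2 = 7, c_2 = 4.5, a_3 = 5, b_3 = 5, c_3 = 3, s_3 = 1.5, a_4 = 6, b_4 = 5.5, c_4 = 4, a_5 = 1.5, b_5 = 6, c_5 = 3, q_5 = 2, t_5 = 3.5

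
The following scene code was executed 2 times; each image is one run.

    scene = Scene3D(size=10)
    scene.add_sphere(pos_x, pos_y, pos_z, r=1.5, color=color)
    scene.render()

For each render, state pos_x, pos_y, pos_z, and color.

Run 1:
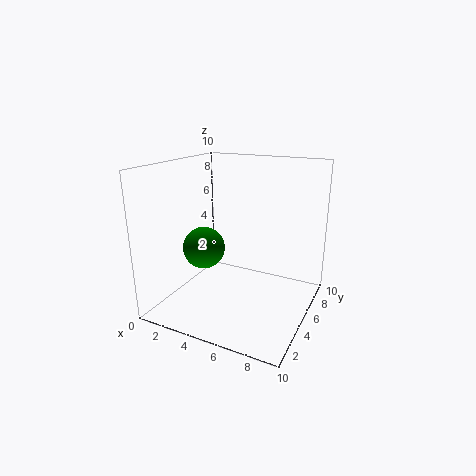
pos_x = 2.5, pos_y = 4.5, pos_z = 4, color = 'green'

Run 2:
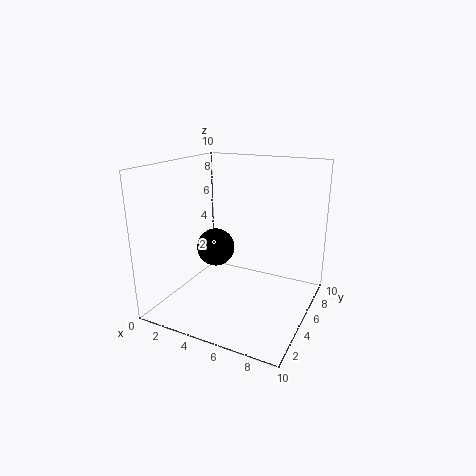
pos_x = 2, pos_y = 7, pos_z = 3, color = 'black'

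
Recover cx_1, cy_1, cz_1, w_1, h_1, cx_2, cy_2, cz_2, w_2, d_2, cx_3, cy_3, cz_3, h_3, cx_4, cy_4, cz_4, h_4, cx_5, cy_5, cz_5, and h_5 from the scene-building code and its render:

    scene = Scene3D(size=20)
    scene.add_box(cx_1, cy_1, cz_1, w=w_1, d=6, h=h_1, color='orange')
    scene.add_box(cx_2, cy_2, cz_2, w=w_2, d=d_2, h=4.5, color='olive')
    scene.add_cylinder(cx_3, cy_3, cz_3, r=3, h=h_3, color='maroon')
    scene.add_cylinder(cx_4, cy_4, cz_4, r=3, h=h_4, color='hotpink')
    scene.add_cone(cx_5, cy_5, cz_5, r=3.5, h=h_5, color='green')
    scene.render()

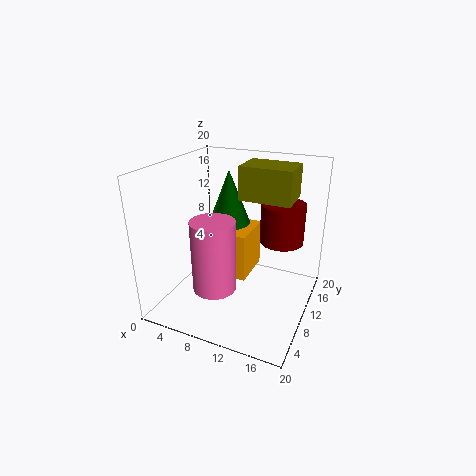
cx_1 = 6, cy_1 = 7.5, cz_1 = 5, w_1 = 6, h_1 = 6.5, cx_2 = 10, cy_2 = 10, cz_2 = 15.5, w_2 = 7, d_2 = 5, cx_3 = 15.5, cy_3 = 12.5, cz_3 = 9.5, h_3 = 5.5, cx_4 = 8, cy_4 = 6.5, cz_4 = 3.5, h_4 = 10, cx_5 = 8, cy_5 = 11.5, cz_5 = 10, h_5 = 9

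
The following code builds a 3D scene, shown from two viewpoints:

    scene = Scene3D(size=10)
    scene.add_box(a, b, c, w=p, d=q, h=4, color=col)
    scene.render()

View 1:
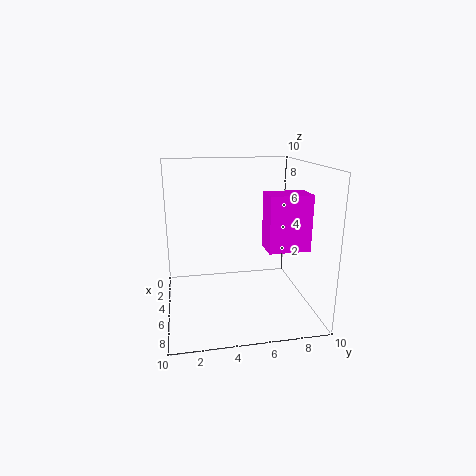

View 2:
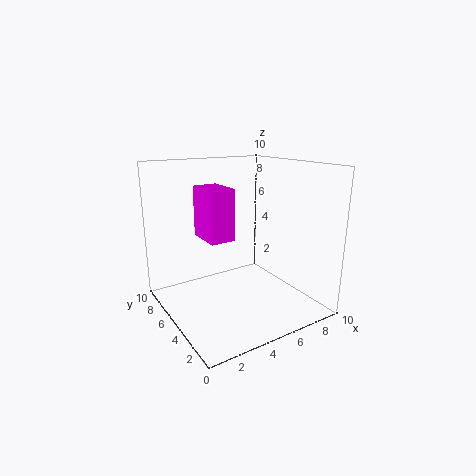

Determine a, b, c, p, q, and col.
a = 4; b = 7; c = 4; p = 2; q = 3; col = 'magenta'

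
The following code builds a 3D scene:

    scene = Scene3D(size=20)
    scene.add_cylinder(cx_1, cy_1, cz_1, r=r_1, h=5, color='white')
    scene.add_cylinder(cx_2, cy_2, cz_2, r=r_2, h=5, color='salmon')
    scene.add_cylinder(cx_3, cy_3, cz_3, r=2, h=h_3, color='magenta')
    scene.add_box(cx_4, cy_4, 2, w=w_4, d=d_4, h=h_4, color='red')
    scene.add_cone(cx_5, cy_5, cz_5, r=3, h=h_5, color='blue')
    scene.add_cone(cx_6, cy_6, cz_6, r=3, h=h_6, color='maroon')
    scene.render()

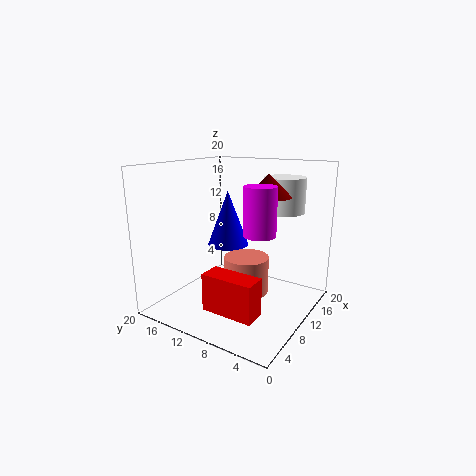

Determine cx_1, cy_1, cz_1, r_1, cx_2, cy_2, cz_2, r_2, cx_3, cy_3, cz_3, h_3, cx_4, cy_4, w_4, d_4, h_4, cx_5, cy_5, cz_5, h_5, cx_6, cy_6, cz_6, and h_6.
cx_1 = 16, cy_1 = 6, cz_1 = 13, r_1 = 3, cx_2 = 9, cy_2 = 8, cz_2 = 3, r_2 = 3, cx_3 = 7, cy_3 = 5, cz_3 = 12, h_3 = 6, cx_4 = 3, cy_4 = 4, w_4 = 3, d_4 = 7, h_4 = 5, cx_5 = 12, cy_5 = 13, cz_5 = 8, h_5 = 8, cx_6 = 11, cy_6 = 6, cz_6 = 16, h_6 = 3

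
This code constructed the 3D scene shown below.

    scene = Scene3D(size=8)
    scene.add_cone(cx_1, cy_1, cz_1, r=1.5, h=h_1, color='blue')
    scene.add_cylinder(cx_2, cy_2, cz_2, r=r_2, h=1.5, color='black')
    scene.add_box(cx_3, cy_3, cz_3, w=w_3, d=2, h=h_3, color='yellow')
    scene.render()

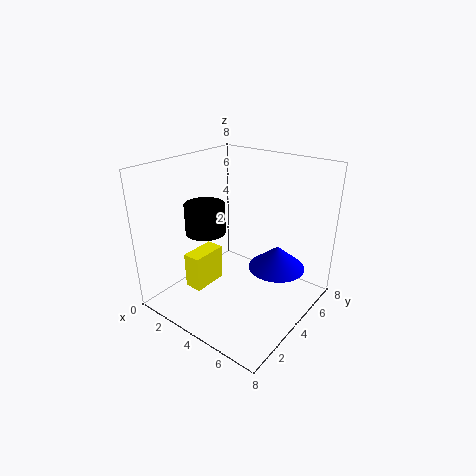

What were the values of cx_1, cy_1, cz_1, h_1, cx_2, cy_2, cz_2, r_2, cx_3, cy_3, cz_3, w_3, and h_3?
cx_1 = 6.25
cy_1 = 4.5
cz_1 = 2.75
h_1 = 1.25
cx_2 = 3.5
cy_2 = 2
cz_2 = 5
r_2 = 1
cx_3 = 2
cy_3 = 1.75
cz_3 = 1.25
w_3 = 1
h_3 = 2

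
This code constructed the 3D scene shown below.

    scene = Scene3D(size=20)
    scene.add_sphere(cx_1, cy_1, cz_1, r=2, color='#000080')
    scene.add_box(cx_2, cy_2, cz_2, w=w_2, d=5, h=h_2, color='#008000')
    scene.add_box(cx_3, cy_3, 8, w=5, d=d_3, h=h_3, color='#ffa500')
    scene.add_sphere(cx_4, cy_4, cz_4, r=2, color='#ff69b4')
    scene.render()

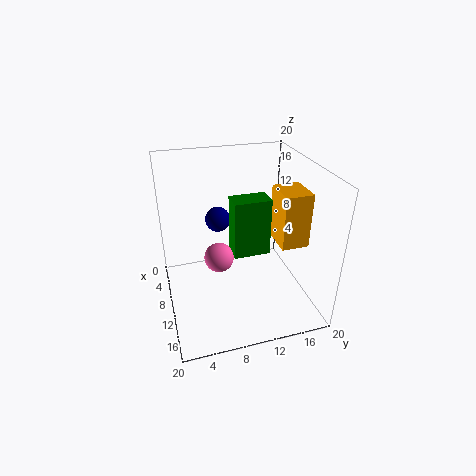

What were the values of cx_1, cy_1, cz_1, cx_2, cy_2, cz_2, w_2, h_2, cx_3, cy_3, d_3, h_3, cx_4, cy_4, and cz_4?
cx_1 = 2, cy_1 = 9, cz_1 = 9, cx_2 = 9, cy_2 = 9, cz_2 = 8, w_2 = 3, h_2 = 8, cx_3 = 7, cy_3 = 16, d_3 = 4, h_3 = 8, cx_4 = 11, cy_4 = 7, cz_4 = 8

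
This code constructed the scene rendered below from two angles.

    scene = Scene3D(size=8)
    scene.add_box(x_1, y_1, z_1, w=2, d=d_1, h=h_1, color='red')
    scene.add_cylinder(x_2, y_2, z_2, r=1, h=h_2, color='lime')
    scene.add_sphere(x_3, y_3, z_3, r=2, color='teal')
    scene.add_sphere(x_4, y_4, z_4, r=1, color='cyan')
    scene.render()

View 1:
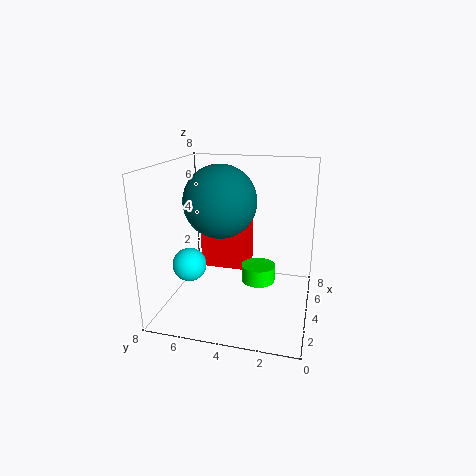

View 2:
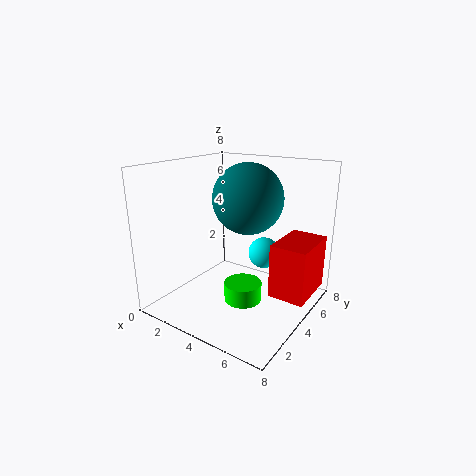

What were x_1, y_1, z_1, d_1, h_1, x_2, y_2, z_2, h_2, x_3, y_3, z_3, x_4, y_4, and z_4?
x_1 = 6; y_1 = 4; z_1 = 1; d_1 = 3; h_1 = 3; x_2 = 5; y_2 = 3; z_2 = 1; h_2 = 1; x_3 = 4; y_3 = 5; z_3 = 6; x_4 = 4; y_4 = 7; z_4 = 2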